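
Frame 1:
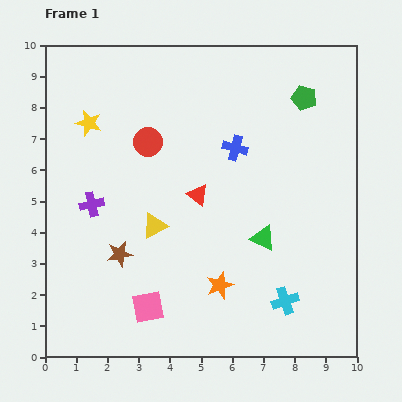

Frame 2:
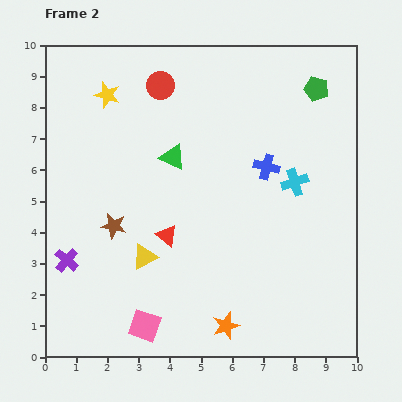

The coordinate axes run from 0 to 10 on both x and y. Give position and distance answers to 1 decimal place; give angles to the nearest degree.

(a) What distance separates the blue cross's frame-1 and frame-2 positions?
1.2

The blue cross moved from (6.1, 6.7) to (7.1, 6.1), a distance of √(1.0² + 0.6²) ≈ 1.2.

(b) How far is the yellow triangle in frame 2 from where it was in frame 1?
1.0

The yellow triangle moved from (3.5, 4.2) to (3.2, 3.2), a distance of √(0.3² + 1.0²) ≈ 1.0.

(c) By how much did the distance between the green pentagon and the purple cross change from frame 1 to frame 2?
+2.1

Distance in frame 1: 7.6. Distance in frame 2: 9.7.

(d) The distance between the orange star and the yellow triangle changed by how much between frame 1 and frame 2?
+0.6

Distance in frame 1: 2.8. Distance in frame 2: 3.4.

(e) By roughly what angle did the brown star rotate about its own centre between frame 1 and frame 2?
22° clockwise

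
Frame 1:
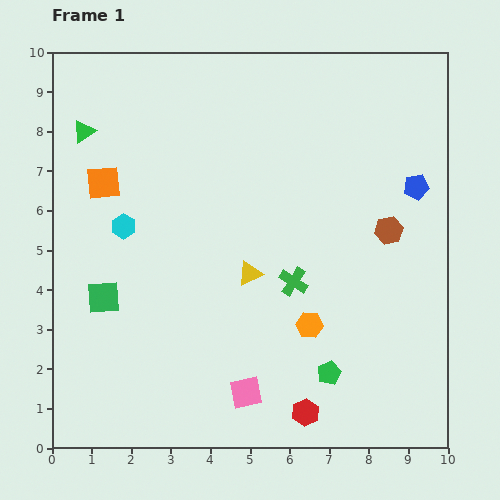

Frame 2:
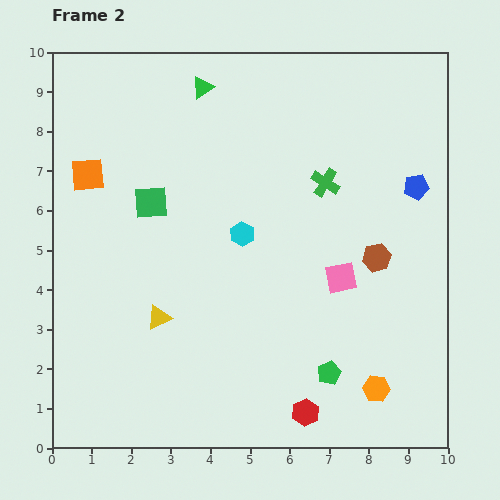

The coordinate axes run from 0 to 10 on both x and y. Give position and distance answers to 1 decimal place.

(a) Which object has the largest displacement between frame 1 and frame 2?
the pink square

(moved 3.8; next 3.2)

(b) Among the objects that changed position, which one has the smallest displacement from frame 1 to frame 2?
the orange square

(moved 0.4)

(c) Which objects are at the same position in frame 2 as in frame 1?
the red hexagon, the blue pentagon, the green pentagon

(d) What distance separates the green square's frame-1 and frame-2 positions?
2.7

The green square moved from (1.3, 3.8) to (2.5, 6.2), a distance of √(1.2² + 2.4²) ≈ 2.7.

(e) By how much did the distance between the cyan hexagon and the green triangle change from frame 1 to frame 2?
+1.2

Distance in frame 1: 2.6. Distance in frame 2: 3.8.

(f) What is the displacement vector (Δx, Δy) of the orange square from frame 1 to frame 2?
(-0.4, 0.2)

The orange square was at (1.3, 6.7) in frame 1 and (0.9, 6.9) in frame 2.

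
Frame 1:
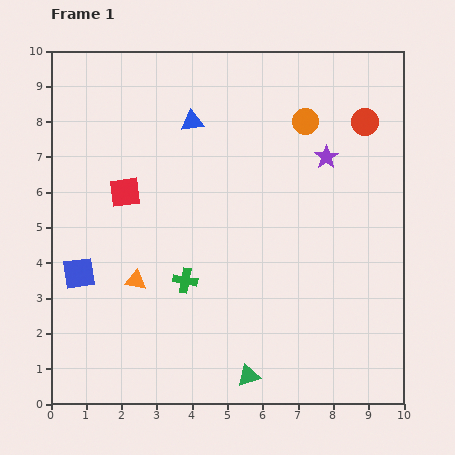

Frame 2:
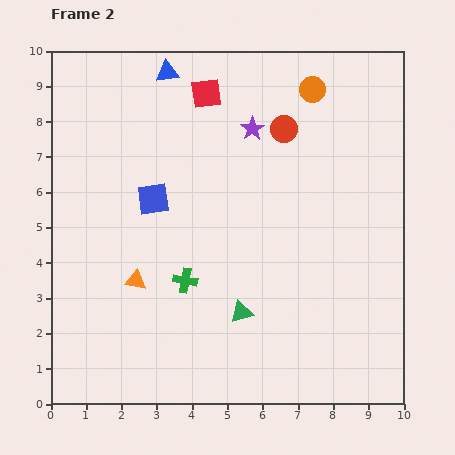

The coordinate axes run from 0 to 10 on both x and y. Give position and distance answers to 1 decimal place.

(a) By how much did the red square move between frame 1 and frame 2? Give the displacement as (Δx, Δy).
(2.3, 2.8)

The red square was at (2.1, 6.0) in frame 1 and (4.4, 8.8) in frame 2.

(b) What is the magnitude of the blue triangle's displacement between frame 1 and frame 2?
1.6

The blue triangle moved from (4.0, 8.0) to (3.3, 9.4), a distance of √(0.7² + 1.4²) ≈ 1.6.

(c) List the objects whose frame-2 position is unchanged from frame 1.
the green cross, the orange triangle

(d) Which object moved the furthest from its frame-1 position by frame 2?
the red square

(moved 3.6; next 3.0)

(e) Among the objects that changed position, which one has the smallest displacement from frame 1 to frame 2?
the orange circle

(moved 0.9)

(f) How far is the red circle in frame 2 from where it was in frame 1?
2.3

The red circle moved from (8.9, 8.0) to (6.6, 7.8), a distance of √(2.3² + 0.2²) ≈ 2.3.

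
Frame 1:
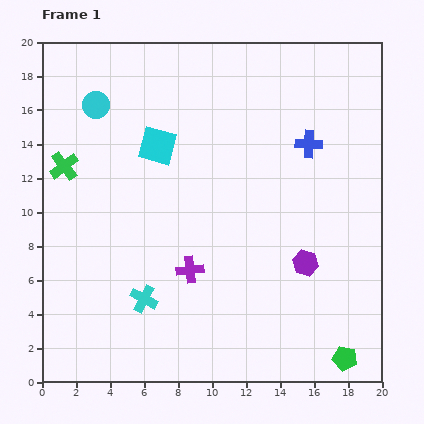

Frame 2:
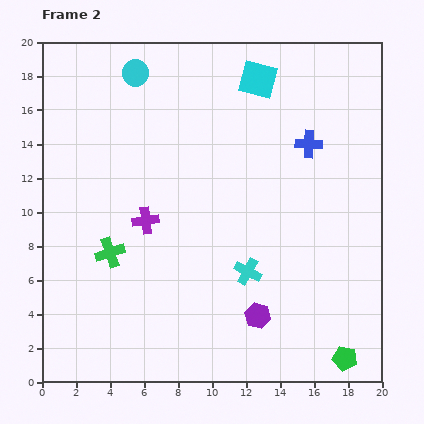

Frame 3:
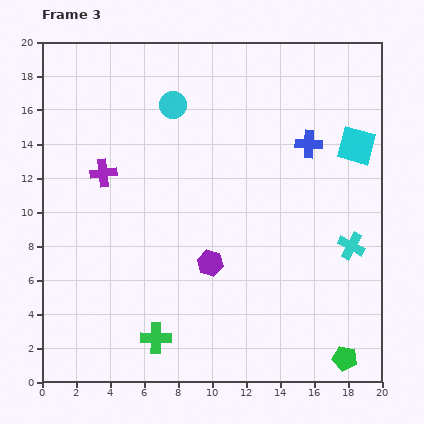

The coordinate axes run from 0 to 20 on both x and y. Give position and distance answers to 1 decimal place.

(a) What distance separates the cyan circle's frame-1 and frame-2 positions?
3.0

The cyan circle moved from (3.2, 16.3) to (5.5, 18.2), a distance of √(2.3² + 1.9²) ≈ 3.0.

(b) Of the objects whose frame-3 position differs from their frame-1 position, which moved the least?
the cyan circle

(moved 4.5)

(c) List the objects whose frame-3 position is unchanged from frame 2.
the blue cross, the green pentagon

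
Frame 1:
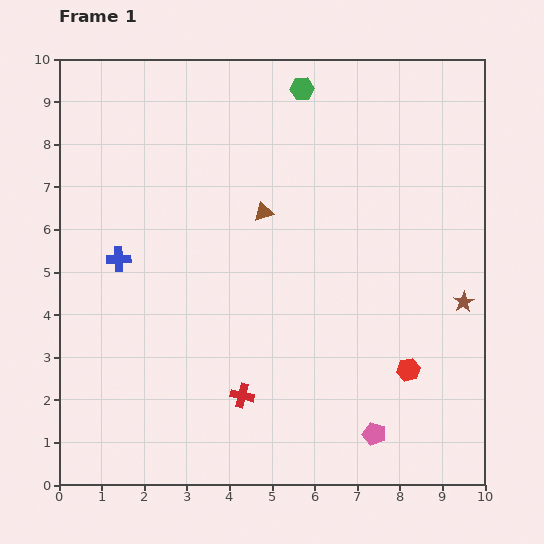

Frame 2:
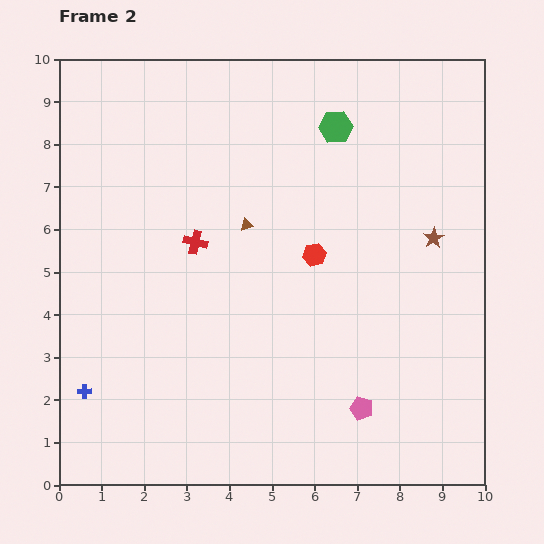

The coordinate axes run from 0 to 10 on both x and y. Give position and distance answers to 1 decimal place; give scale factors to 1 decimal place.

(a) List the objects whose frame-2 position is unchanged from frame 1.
none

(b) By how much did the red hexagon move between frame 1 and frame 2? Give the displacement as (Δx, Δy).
(-2.2, 2.7)

The red hexagon was at (8.2, 2.7) in frame 1 and (6.0, 5.4) in frame 2.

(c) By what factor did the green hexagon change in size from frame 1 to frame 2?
1.4×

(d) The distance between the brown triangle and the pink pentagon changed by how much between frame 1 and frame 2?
-0.7

Distance in frame 1: 5.8. Distance in frame 2: 5.1.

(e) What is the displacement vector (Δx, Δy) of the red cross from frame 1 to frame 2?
(-1.1, 3.6)

The red cross was at (4.3, 2.1) in frame 1 and (3.2, 5.7) in frame 2.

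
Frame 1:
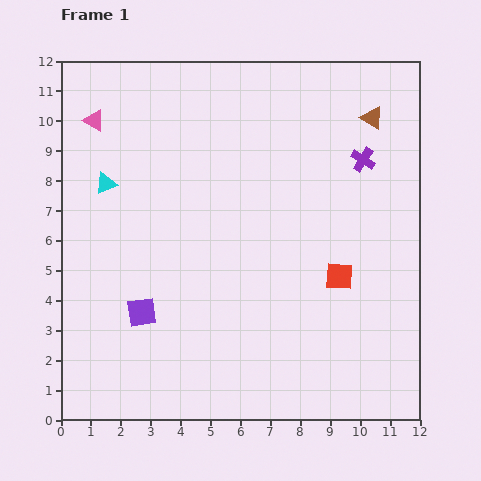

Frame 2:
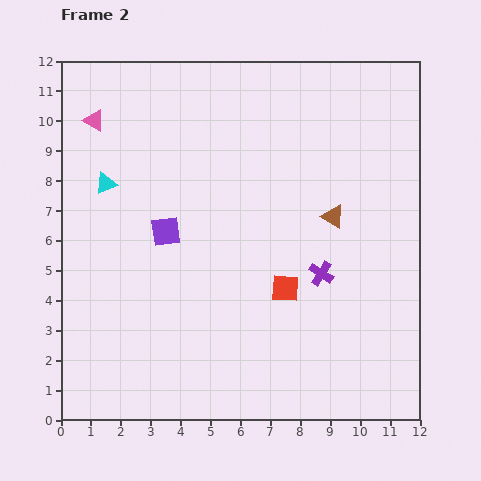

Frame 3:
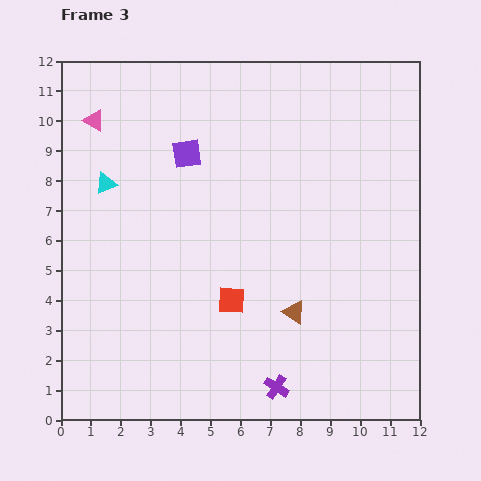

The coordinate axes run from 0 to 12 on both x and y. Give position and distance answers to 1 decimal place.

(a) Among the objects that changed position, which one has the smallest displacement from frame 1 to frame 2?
the red square

(moved 1.8)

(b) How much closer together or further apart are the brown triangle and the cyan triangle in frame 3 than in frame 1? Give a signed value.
-1.6

Distance in frame 1: 9.2. Distance in frame 3: 7.6.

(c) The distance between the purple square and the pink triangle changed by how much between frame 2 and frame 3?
-1.1

Distance in frame 2: 4.4. Distance in frame 3: 3.3.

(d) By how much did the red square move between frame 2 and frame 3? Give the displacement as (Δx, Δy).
(-1.8, -0.4)

The red square was at (7.5, 4.4) in frame 2 and (5.7, 4.0) in frame 3.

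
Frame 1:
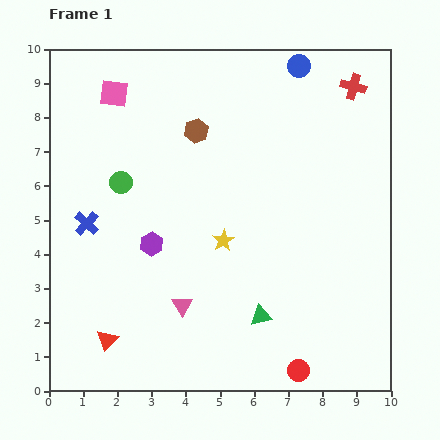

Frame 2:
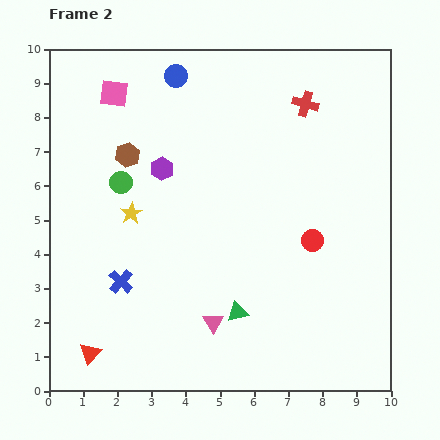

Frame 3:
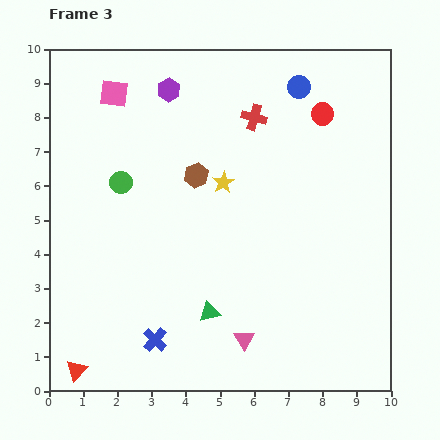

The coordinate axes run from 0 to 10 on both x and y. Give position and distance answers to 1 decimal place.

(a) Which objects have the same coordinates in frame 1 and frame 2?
the green circle, the pink square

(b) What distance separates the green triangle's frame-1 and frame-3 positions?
1.5

The green triangle moved from (6.2, 2.2) to (4.7, 2.3), a distance of √(1.5² + 0.1²) ≈ 1.5.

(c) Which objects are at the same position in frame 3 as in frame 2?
the green circle, the pink square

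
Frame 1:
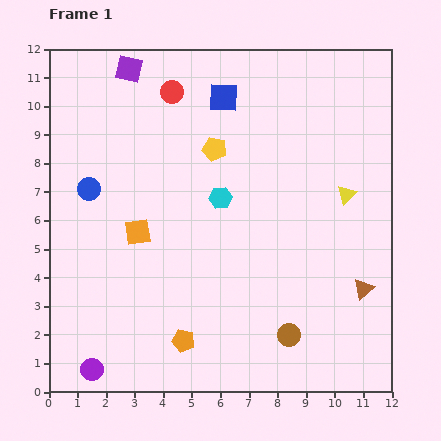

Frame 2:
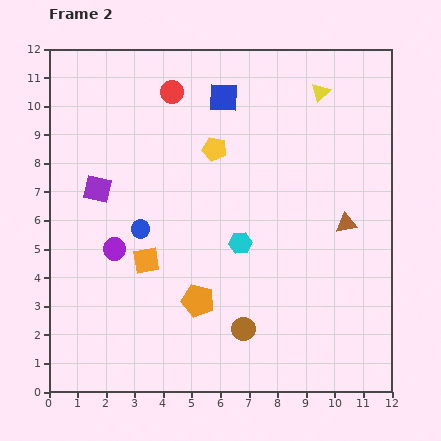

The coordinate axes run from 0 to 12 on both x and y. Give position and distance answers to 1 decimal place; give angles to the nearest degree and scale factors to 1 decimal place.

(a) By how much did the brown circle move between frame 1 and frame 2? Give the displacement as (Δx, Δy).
(-1.6, 0.2)

The brown circle was at (8.4, 2.0) in frame 1 and (6.8, 2.2) in frame 2.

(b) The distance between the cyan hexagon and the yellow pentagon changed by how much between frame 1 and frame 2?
+1.7

Distance in frame 1: 1.7. Distance in frame 2: 3.4.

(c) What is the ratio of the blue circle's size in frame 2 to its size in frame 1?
0.8×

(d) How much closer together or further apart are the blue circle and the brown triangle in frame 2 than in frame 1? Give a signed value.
-3.0

Distance in frame 1: 10.2. Distance in frame 2: 7.2.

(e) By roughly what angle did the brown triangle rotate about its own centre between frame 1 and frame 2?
33° clockwise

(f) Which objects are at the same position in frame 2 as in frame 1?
the blue square, the red circle, the yellow pentagon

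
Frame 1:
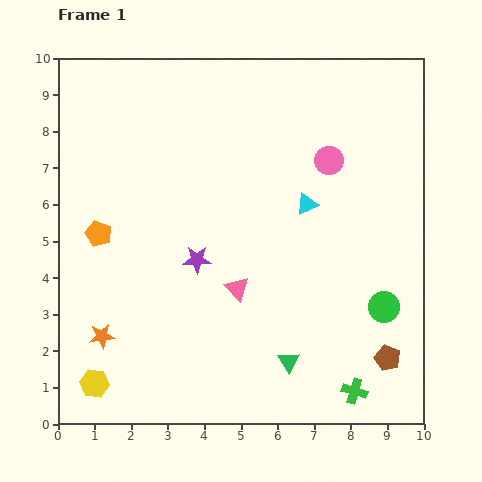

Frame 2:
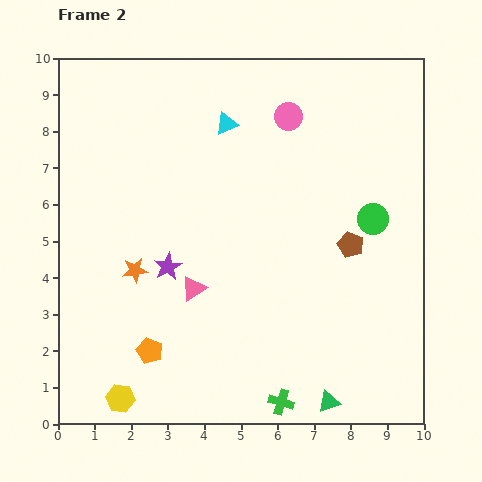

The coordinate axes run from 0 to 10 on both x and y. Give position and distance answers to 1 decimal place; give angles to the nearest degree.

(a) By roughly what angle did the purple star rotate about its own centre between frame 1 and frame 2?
29° counter-clockwise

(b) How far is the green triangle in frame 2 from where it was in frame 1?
1.6

The green triangle moved from (6.3, 1.7) to (7.4, 0.6), a distance of √(1.1² + 1.1²) ≈ 1.6.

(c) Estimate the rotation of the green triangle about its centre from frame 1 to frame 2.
45° clockwise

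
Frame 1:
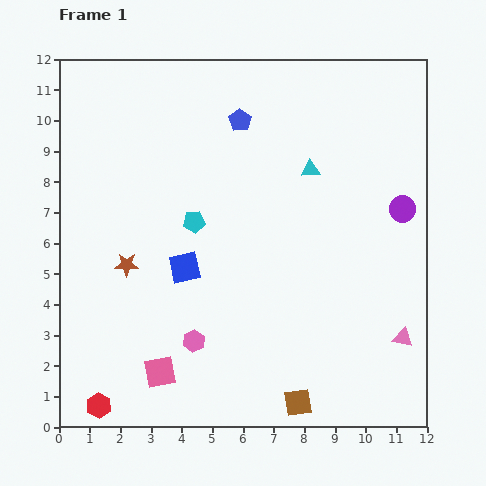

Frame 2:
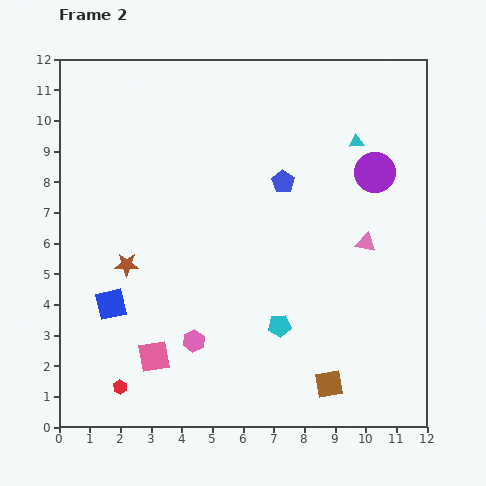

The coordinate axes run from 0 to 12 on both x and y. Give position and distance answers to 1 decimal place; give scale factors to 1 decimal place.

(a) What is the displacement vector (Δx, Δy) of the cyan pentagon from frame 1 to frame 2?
(2.8, -3.4)

The cyan pentagon was at (4.4, 6.7) in frame 1 and (7.2, 3.3) in frame 2.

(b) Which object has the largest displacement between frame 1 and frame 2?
the cyan pentagon

(moved 4.4; next 3.3)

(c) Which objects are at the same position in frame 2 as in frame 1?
the pink hexagon, the brown star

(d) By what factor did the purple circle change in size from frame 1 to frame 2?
1.5×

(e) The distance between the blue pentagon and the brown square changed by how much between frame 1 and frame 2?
-2.6

Distance in frame 1: 9.4. Distance in frame 2: 6.8.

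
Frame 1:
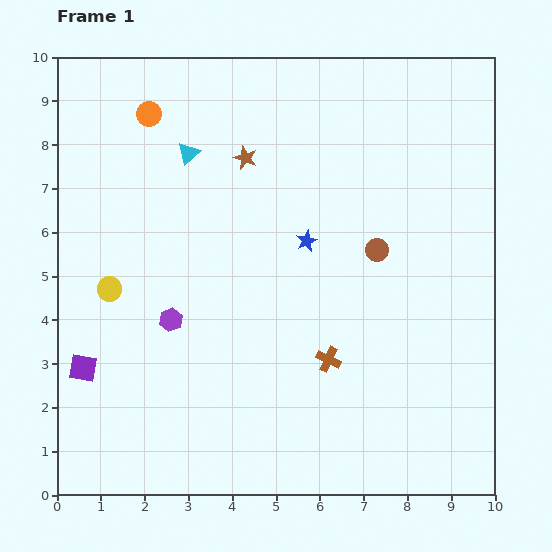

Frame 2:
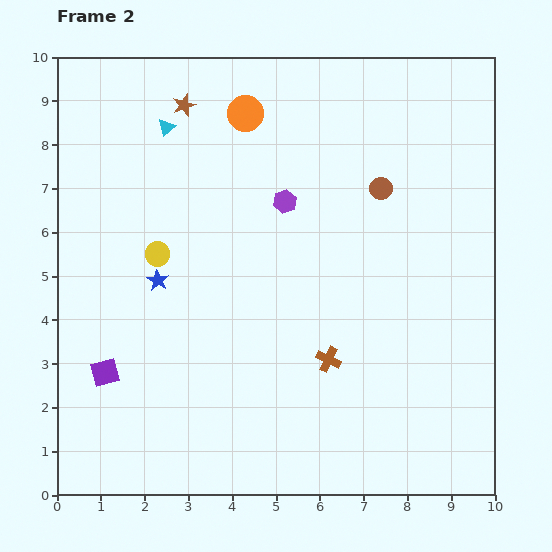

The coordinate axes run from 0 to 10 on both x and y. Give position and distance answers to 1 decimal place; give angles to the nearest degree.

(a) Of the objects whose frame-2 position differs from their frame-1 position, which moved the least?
the purple square

(moved 0.5)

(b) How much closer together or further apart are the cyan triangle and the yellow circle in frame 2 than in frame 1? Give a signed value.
-0.7

Distance in frame 1: 3.6. Distance in frame 2: 2.9.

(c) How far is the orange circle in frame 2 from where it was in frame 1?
2.2

The orange circle moved from (2.1, 8.7) to (4.3, 8.7), a distance of √(2.2² + 0.0²) ≈ 2.2.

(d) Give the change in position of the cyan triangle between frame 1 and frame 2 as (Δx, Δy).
(-0.5, 0.6)

The cyan triangle was at (3.0, 7.8) in frame 1 and (2.5, 8.4) in frame 2.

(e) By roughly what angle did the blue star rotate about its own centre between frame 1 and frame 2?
15° counter-clockwise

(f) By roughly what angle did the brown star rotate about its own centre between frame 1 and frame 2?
31° clockwise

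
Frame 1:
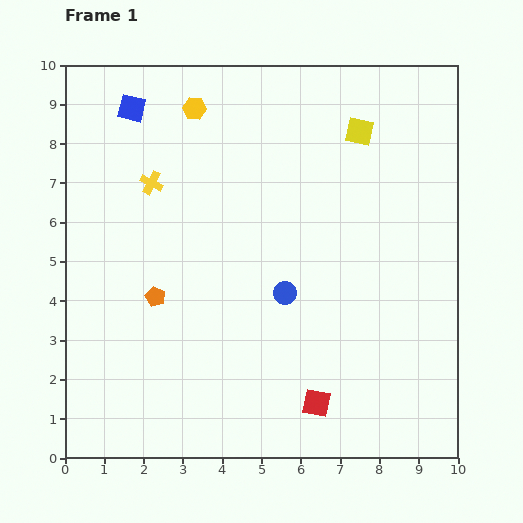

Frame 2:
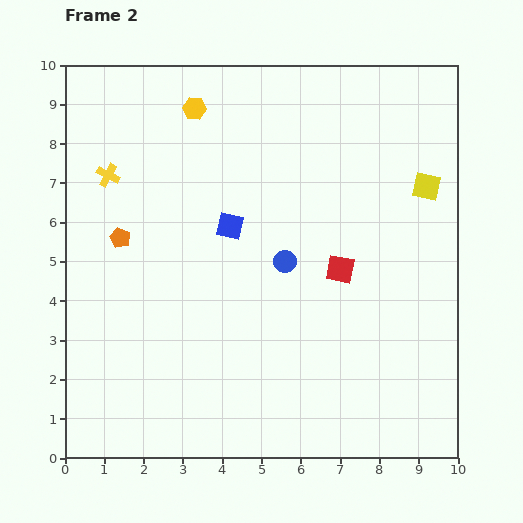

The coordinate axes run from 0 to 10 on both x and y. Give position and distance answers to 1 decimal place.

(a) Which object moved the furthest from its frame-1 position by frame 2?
the blue square

(moved 3.9; next 3.5)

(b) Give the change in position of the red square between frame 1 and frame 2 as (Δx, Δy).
(0.6, 3.4)

The red square was at (6.4, 1.4) in frame 1 and (7.0, 4.8) in frame 2.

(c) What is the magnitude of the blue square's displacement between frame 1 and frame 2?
3.9

The blue square moved from (1.7, 8.9) to (4.2, 5.9), a distance of √(2.5² + 3.0²) ≈ 3.9.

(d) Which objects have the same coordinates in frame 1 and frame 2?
the yellow hexagon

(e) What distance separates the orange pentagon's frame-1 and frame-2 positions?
1.7

The orange pentagon moved from (2.3, 4.1) to (1.4, 5.6), a distance of √(0.9² + 1.5²) ≈ 1.7.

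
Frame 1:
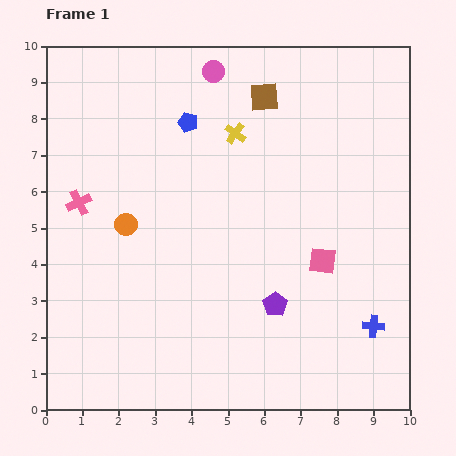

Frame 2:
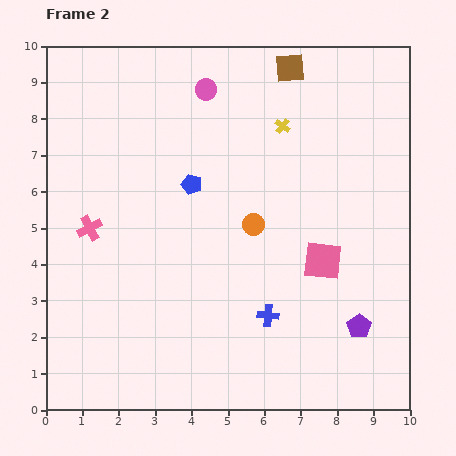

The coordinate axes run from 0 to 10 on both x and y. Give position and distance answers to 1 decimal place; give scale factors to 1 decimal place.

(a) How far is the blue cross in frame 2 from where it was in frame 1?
2.9

The blue cross moved from (9.0, 2.3) to (6.1, 2.6), a distance of √(2.9² + 0.3²) ≈ 2.9.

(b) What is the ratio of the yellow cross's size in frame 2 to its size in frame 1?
0.7×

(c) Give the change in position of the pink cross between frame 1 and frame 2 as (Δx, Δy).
(0.3, -0.7)

The pink cross was at (0.9, 5.7) in frame 1 and (1.2, 5.0) in frame 2.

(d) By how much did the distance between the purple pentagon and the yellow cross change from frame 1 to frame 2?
+1.1

Distance in frame 1: 4.8. Distance in frame 2: 5.9.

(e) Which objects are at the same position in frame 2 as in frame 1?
the pink square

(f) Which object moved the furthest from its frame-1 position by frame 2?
the orange circle

(moved 3.5; next 2.9)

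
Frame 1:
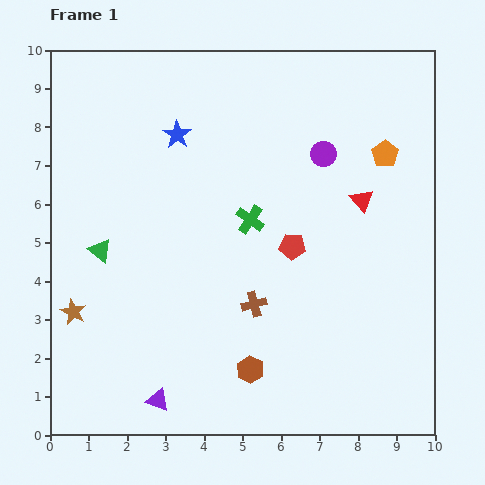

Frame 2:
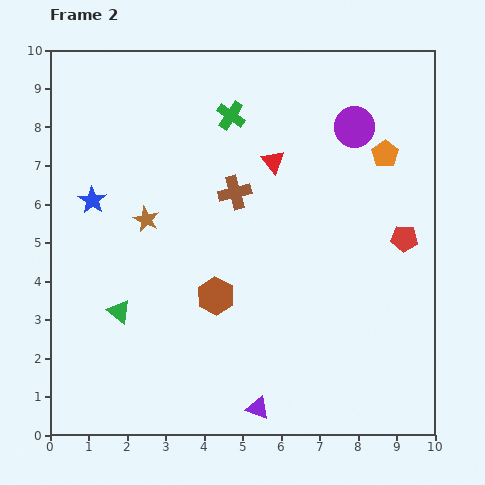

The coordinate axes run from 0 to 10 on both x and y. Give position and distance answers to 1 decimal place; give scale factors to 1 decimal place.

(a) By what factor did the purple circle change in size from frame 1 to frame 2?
1.6×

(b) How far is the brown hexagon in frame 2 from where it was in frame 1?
2.1

The brown hexagon moved from (5.2, 1.7) to (4.3, 3.6), a distance of √(0.9² + 1.9²) ≈ 2.1.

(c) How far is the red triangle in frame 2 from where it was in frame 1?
2.5

The red triangle moved from (8.1, 6.1) to (5.8, 7.1), a distance of √(2.3² + 1.0²) ≈ 2.5.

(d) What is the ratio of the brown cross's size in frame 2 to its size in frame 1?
1.3×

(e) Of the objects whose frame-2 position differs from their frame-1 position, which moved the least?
the purple circle

(moved 1.1)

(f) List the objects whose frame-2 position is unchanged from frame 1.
the orange pentagon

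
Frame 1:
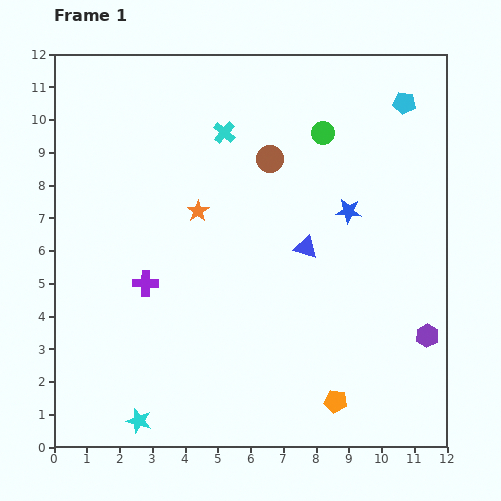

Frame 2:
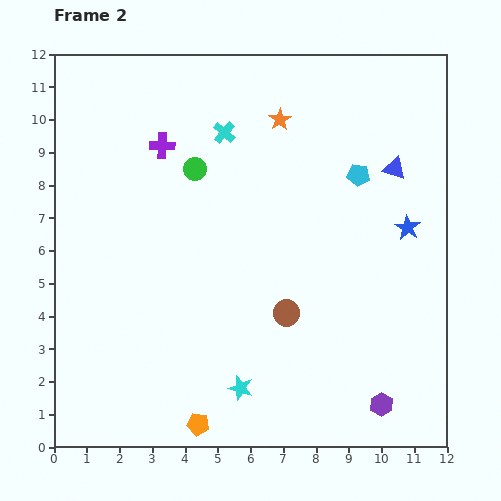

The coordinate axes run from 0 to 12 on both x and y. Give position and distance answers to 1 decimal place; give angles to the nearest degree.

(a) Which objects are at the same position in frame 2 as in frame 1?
the cyan cross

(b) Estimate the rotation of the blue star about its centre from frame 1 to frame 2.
25° clockwise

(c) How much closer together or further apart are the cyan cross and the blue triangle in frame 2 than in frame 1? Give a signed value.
+1.0

Distance in frame 1: 4.3. Distance in frame 2: 5.3.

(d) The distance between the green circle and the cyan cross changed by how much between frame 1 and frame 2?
-1.6

Distance in frame 1: 3.0. Distance in frame 2: 1.4.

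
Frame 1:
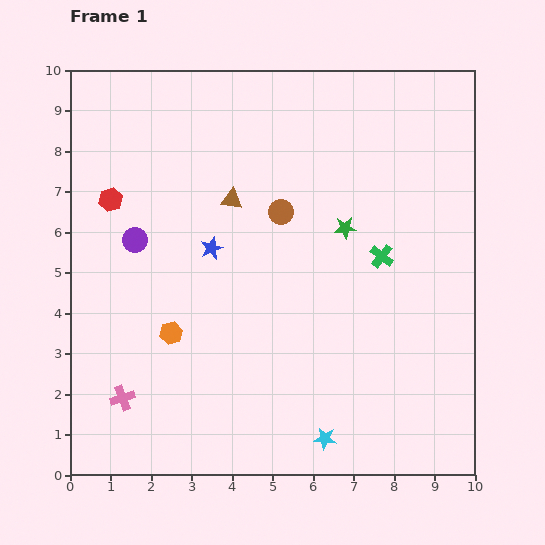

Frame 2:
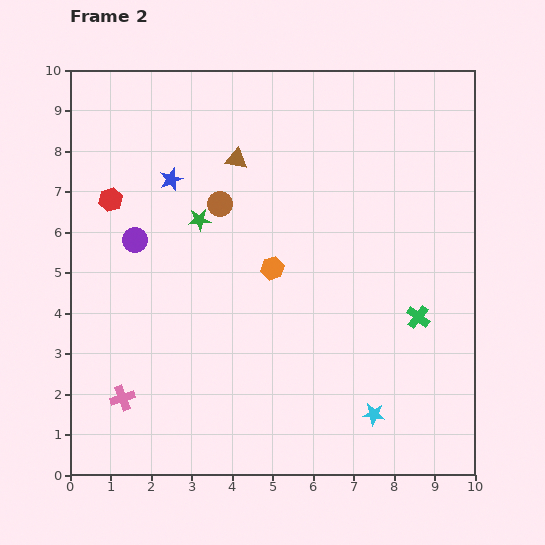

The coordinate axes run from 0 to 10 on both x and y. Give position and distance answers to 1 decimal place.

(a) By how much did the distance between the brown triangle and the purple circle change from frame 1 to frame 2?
+0.6

Distance in frame 1: 2.6. Distance in frame 2: 3.2.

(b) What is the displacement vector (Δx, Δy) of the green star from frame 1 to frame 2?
(-3.6, 0.2)

The green star was at (6.8, 6.1) in frame 1 and (3.2, 6.3) in frame 2.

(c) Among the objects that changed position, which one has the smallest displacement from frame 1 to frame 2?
the brown triangle

(moved 1.0)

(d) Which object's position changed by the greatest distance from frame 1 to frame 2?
the green star

(moved 3.6; next 3.0)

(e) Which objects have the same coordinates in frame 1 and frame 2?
the purple circle, the red hexagon, the pink cross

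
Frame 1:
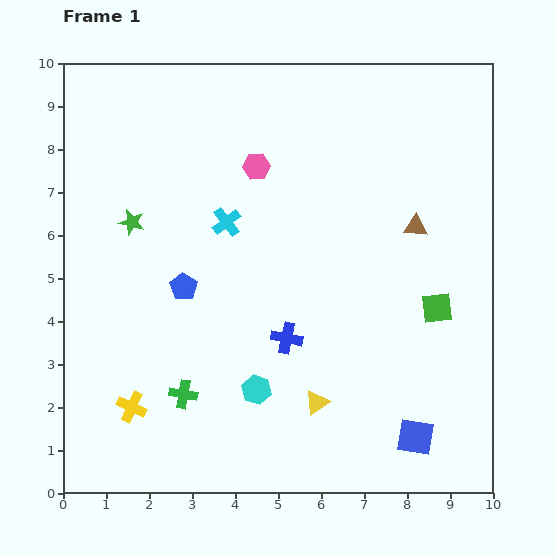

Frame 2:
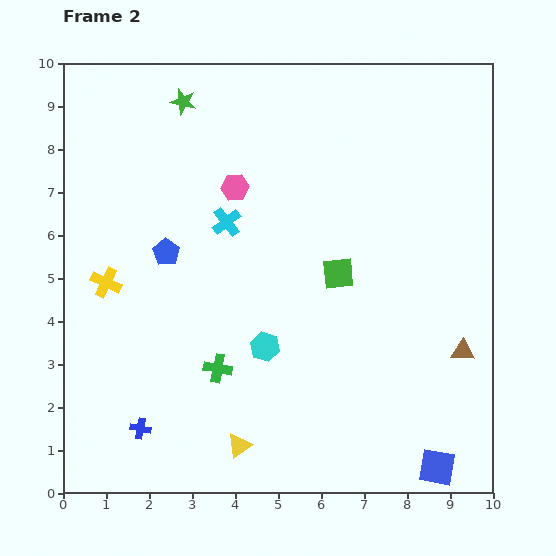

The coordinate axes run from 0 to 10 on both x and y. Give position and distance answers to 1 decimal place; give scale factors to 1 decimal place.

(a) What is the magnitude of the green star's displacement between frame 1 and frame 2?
3.0

The green star moved from (1.6, 6.3) to (2.8, 9.1), a distance of √(1.2² + 2.8²) ≈ 3.0.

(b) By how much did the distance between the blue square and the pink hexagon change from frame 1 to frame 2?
+0.7

Distance in frame 1: 7.3. Distance in frame 2: 8.0.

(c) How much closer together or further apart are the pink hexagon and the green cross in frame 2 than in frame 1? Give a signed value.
-1.4

Distance in frame 1: 5.6. Distance in frame 2: 4.2.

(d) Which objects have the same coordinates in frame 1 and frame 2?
the cyan cross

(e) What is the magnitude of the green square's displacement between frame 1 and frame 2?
2.4

The green square moved from (8.7, 4.3) to (6.4, 5.1), a distance of √(2.3² + 0.8²) ≈ 2.4.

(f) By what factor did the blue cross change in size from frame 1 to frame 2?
0.7×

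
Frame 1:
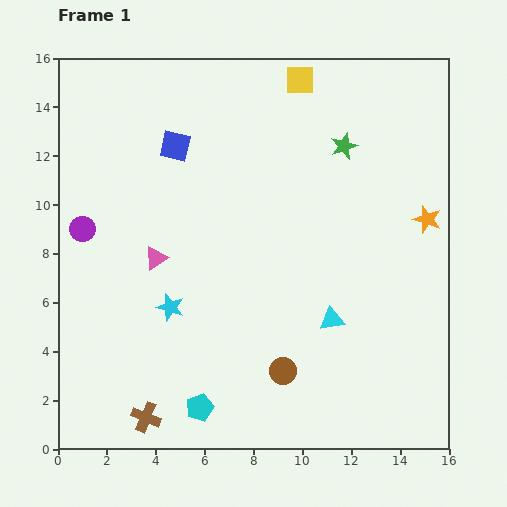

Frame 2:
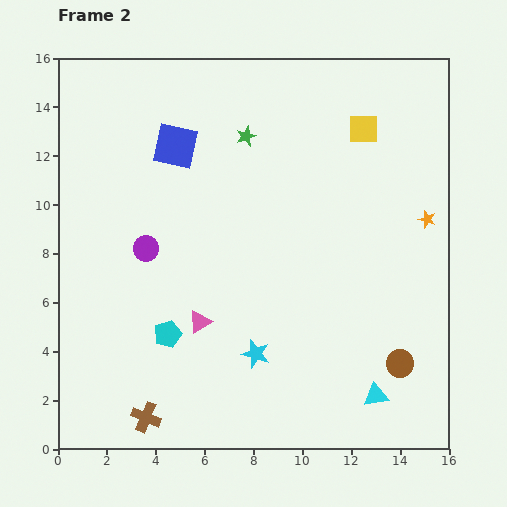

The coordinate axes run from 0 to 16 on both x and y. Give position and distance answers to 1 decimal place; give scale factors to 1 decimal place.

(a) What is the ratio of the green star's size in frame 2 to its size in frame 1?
0.7×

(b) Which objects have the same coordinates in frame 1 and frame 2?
the orange star, the blue square, the brown cross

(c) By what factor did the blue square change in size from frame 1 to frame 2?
1.5×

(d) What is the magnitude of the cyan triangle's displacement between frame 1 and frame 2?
3.6

The cyan triangle moved from (11.2, 5.3) to (13.0, 2.2), a distance of √(1.8² + 3.1²) ≈ 3.6.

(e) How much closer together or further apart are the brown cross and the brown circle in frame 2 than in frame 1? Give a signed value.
+4.7

Distance in frame 1: 5.9. Distance in frame 2: 10.6.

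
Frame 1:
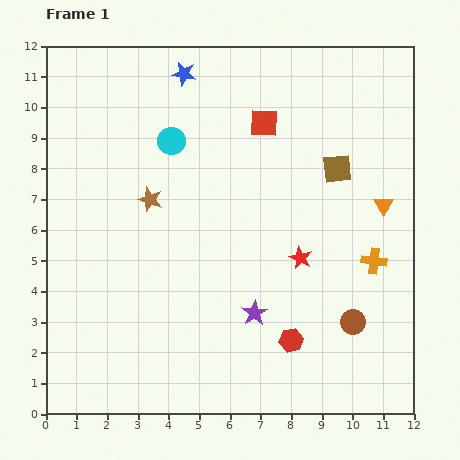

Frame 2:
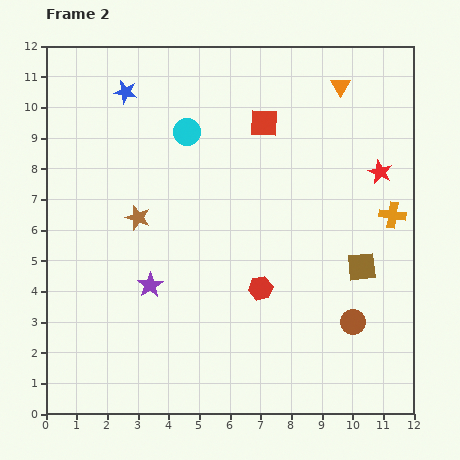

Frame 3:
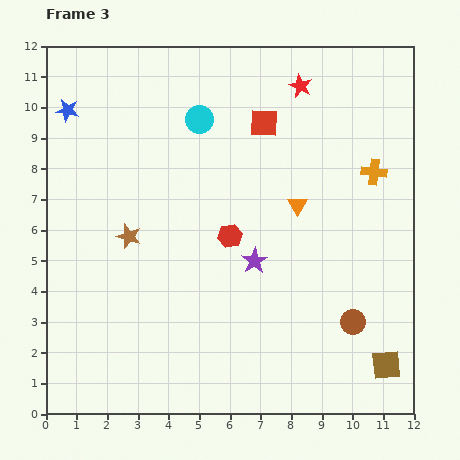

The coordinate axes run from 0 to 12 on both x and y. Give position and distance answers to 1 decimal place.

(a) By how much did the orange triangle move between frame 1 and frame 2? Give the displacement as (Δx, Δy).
(-1.4, 3.9)

The orange triangle was at (11.0, 6.8) in frame 1 and (9.6, 10.7) in frame 2.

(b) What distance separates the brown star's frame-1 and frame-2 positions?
0.7

The brown star moved from (3.4, 7.0) to (3.0, 6.4), a distance of √(0.4² + 0.6²) ≈ 0.7.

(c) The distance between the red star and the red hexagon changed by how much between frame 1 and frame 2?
+2.7

Distance in frame 1: 2.7. Distance in frame 2: 5.4.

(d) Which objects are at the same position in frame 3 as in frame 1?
the red square, the brown circle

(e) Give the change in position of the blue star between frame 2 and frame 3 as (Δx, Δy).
(-1.9, -0.6)

The blue star was at (2.6, 10.5) in frame 2 and (0.7, 9.9) in frame 3.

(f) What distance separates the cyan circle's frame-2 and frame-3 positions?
0.6

The cyan circle moved from (4.6, 9.2) to (5.0, 9.6), a distance of √(0.4² + 0.4²) ≈ 0.6.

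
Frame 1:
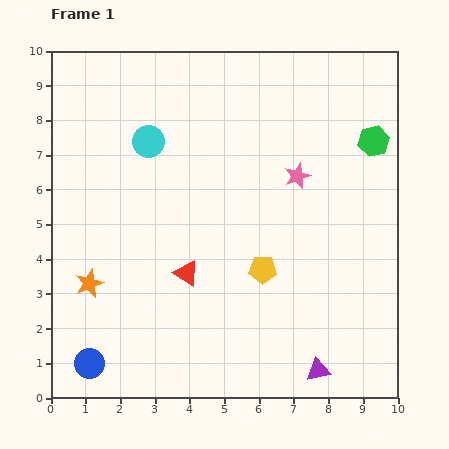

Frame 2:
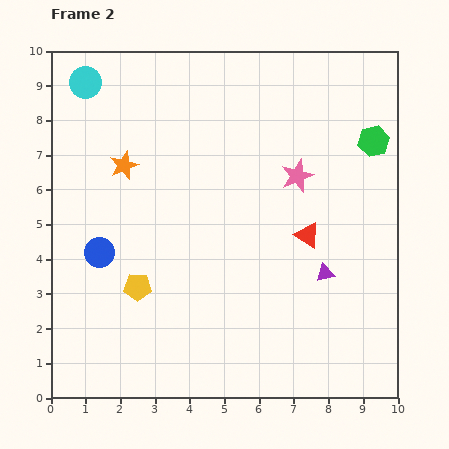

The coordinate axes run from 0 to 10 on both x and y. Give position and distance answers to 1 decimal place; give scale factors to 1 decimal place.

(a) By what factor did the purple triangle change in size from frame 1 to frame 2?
0.7×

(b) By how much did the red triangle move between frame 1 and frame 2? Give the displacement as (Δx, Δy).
(3.5, 1.1)

The red triangle was at (3.9, 3.6) in frame 1 and (7.4, 4.7) in frame 2.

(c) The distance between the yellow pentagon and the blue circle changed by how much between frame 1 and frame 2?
-4.2

Distance in frame 1: 5.7. Distance in frame 2: 1.5.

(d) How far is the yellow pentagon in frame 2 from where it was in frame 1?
3.6

The yellow pentagon moved from (6.1, 3.7) to (2.5, 3.2), a distance of √(3.6² + 0.5²) ≈ 3.6.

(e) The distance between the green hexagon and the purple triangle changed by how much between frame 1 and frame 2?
-2.8

Distance in frame 1: 6.8. Distance in frame 2: 4.0.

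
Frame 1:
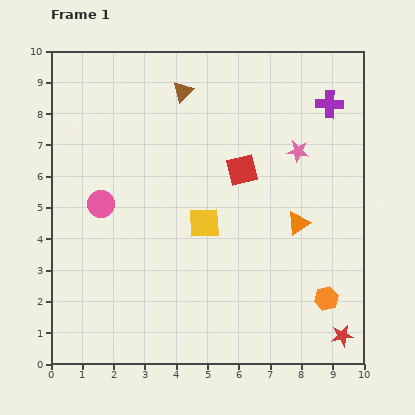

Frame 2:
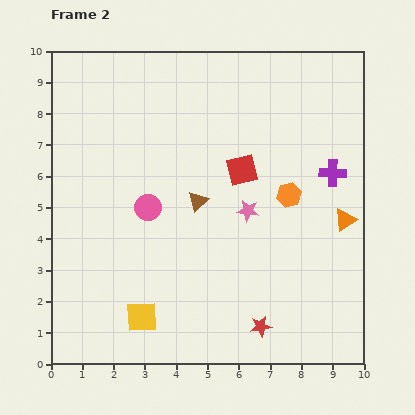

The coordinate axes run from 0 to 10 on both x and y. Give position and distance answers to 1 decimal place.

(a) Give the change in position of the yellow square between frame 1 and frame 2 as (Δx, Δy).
(-2.0, -3.0)

The yellow square was at (4.9, 4.5) in frame 1 and (2.9, 1.5) in frame 2.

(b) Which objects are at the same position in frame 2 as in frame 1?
the red square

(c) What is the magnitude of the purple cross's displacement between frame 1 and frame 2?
2.2

The purple cross moved from (8.9, 8.3) to (9.0, 6.1), a distance of √(0.1² + 2.2²) ≈ 2.2.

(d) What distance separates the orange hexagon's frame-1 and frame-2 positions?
3.5

The orange hexagon moved from (8.8, 2.1) to (7.6, 5.4), a distance of √(1.2² + 3.3²) ≈ 3.5.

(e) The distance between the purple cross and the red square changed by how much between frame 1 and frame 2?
-0.6

Distance in frame 1: 3.5. Distance in frame 2: 2.9.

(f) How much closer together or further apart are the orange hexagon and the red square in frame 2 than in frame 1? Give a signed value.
-3.2

Distance in frame 1: 4.9. Distance in frame 2: 1.7.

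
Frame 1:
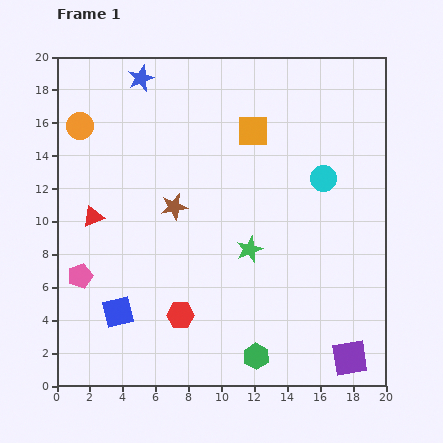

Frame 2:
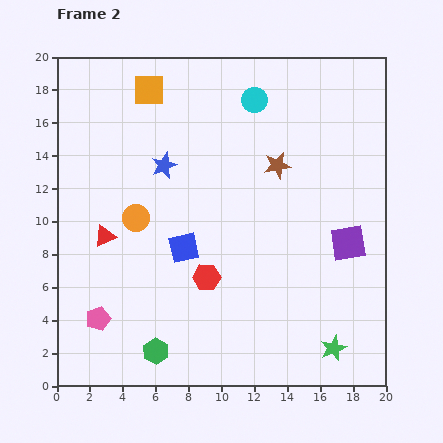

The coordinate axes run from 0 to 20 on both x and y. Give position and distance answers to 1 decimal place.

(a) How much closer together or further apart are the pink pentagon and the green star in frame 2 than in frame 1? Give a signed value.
+4.0

Distance in frame 1: 10.4. Distance in frame 2: 14.4.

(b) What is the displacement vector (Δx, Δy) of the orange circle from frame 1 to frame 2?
(3.4, -5.6)

The orange circle was at (1.4, 15.8) in frame 1 and (4.8, 10.2) in frame 2.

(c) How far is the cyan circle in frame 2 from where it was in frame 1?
6.4

The cyan circle moved from (16.2, 12.6) to (12.0, 17.4), a distance of √(4.2² + 4.8²) ≈ 6.4.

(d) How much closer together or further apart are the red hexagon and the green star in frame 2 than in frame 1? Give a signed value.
+3.0

Distance in frame 1: 5.8. Distance in frame 2: 8.8.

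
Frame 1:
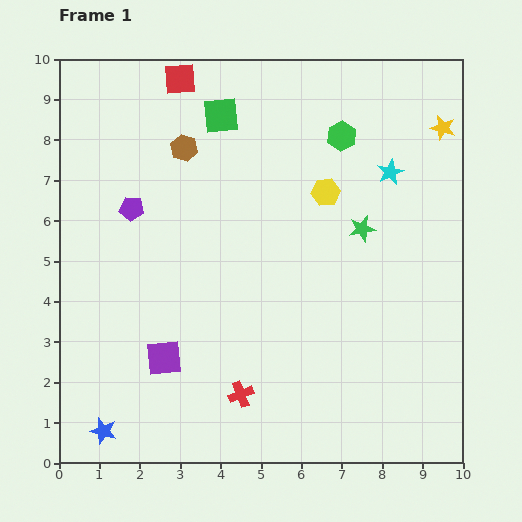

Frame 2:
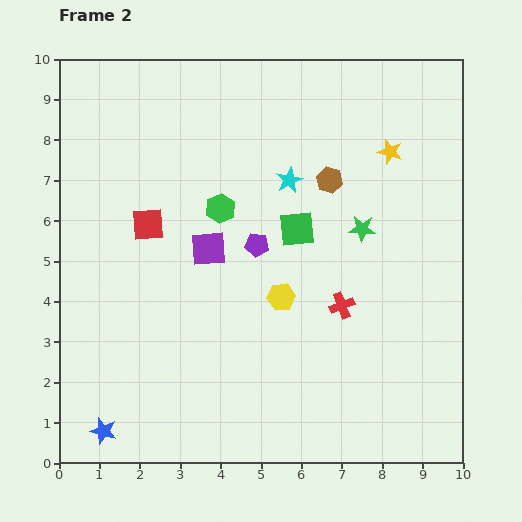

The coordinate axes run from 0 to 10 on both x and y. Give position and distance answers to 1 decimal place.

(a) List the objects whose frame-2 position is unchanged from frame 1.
the green star, the blue star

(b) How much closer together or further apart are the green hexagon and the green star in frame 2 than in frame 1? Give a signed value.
+1.1

Distance in frame 1: 2.4. Distance in frame 2: 3.5.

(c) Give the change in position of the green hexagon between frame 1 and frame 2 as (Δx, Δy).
(-3.0, -1.8)

The green hexagon was at (7.0, 8.1) in frame 1 and (4.0, 6.3) in frame 2.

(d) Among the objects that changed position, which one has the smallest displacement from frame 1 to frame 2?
the yellow star

(moved 1.4)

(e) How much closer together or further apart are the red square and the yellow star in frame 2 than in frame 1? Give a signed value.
-0.3

Distance in frame 1: 6.6. Distance in frame 2: 6.3.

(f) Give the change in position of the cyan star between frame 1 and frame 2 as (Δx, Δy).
(-2.5, -0.2)

The cyan star was at (8.2, 7.2) in frame 1 and (5.7, 7.0) in frame 2.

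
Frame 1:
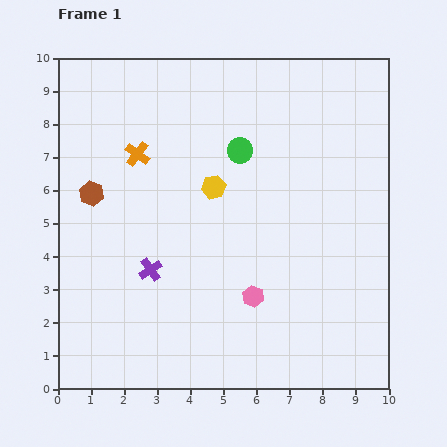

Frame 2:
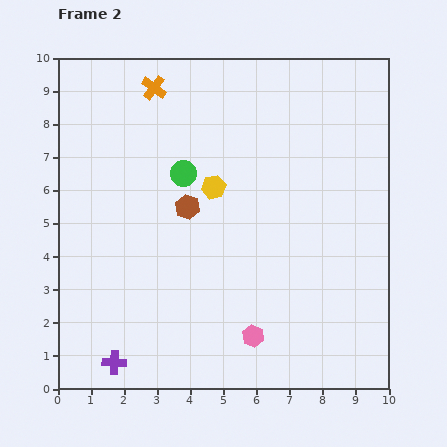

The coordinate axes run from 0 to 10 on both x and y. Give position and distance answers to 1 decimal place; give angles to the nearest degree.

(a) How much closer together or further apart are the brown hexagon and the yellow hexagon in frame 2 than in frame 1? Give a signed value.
-2.7

Distance in frame 1: 3.7. Distance in frame 2: 1.0.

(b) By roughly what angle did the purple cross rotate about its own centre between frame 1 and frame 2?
36° clockwise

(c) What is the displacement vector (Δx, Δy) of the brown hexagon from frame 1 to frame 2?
(2.9, -0.4)

The brown hexagon was at (1.0, 5.9) in frame 1 and (3.9, 5.5) in frame 2.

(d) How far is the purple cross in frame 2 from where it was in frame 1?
3.0

The purple cross moved from (2.8, 3.6) to (1.7, 0.8), a distance of √(1.1² + 2.8²) ≈ 3.0.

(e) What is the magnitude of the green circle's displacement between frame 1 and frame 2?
1.8

The green circle moved from (5.5, 7.2) to (3.8, 6.5), a distance of √(1.7² + 0.7²) ≈ 1.8.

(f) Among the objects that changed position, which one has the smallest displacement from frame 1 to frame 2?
the pink hexagon

(moved 1.2)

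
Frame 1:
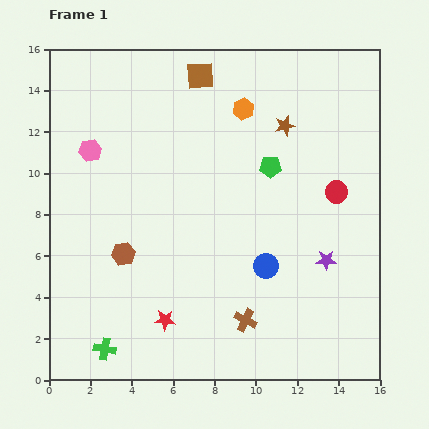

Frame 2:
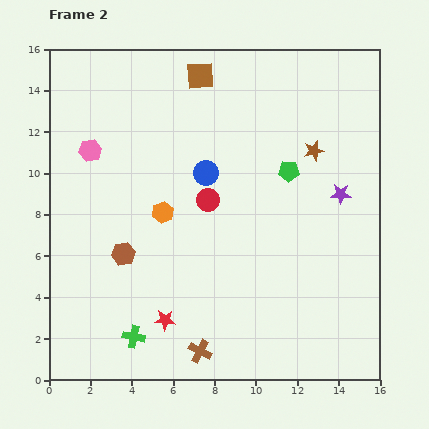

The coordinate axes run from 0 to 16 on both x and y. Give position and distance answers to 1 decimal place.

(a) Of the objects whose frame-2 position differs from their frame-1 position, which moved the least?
the green pentagon

(moved 0.9)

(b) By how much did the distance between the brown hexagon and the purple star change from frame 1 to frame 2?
+1.1

Distance in frame 1: 9.8. Distance in frame 2: 10.9.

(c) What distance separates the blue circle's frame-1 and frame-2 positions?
5.4

The blue circle moved from (10.5, 5.5) to (7.6, 10.0), a distance of √(2.9² + 4.5²) ≈ 5.4.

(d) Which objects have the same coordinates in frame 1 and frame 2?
the red star, the brown hexagon, the pink hexagon, the brown square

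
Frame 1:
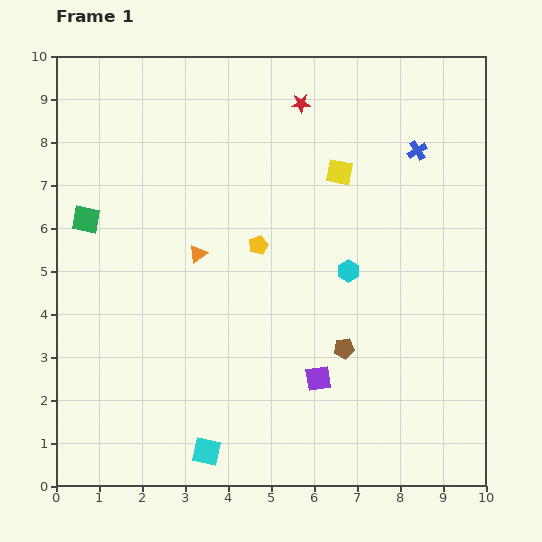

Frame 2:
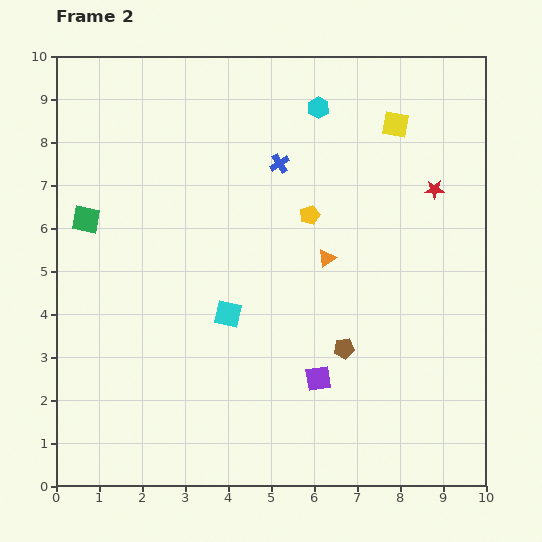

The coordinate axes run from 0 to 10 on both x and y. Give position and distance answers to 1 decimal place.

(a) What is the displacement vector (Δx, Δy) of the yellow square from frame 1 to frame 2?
(1.3, 1.1)

The yellow square was at (6.6, 7.3) in frame 1 and (7.9, 8.4) in frame 2.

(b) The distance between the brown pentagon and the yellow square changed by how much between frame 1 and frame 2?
+1.2

Distance in frame 1: 4.1. Distance in frame 2: 5.3.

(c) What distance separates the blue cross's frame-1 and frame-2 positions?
3.2

The blue cross moved from (8.4, 7.8) to (5.2, 7.5), a distance of √(3.2² + 0.3²) ≈ 3.2.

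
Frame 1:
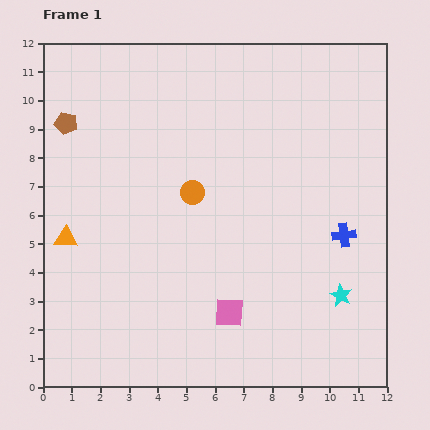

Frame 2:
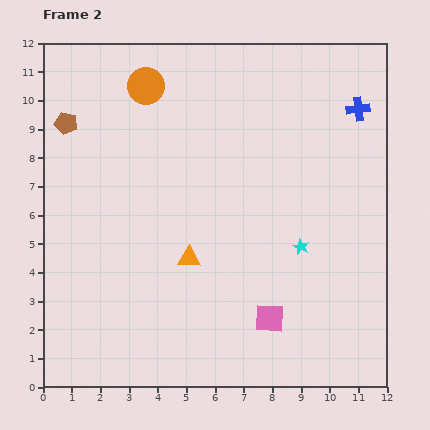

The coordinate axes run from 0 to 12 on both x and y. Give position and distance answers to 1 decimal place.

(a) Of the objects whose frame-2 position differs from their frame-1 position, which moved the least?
the pink square

(moved 1.4)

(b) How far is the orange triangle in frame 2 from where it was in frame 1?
4.4

The orange triangle moved from (0.8, 5.2) to (5.1, 4.5), a distance of √(4.3² + 0.7²) ≈ 4.4.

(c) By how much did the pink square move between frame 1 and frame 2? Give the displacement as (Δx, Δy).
(1.4, -0.2)

The pink square was at (6.5, 2.6) in frame 1 and (7.9, 2.4) in frame 2.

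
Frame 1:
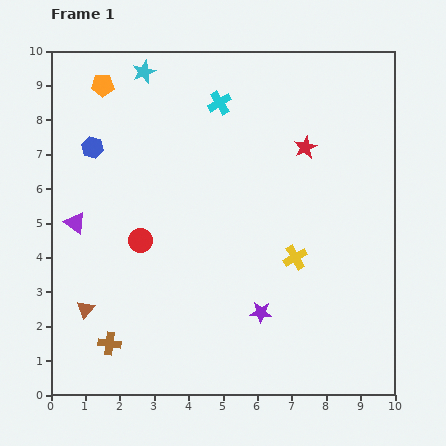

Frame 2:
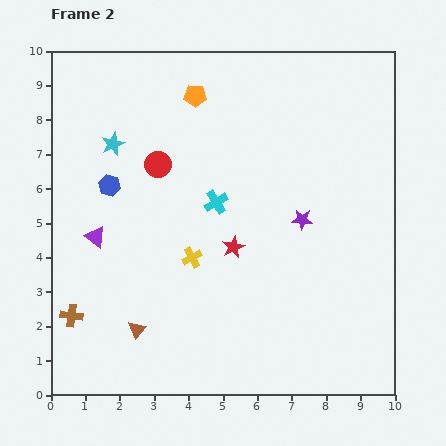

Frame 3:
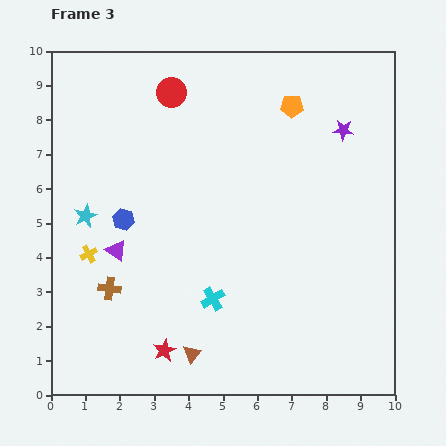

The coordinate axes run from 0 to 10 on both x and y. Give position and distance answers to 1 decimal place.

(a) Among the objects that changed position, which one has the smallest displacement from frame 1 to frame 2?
the purple triangle

(moved 0.7)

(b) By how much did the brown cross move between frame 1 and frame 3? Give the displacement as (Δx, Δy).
(0.0, 1.6)

The brown cross was at (1.7, 1.5) in frame 1 and (1.7, 3.1) in frame 3.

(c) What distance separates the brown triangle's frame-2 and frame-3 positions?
1.7

The brown triangle moved from (2.5, 1.9) to (4.1, 1.2), a distance of √(1.6² + 0.7²) ≈ 1.7.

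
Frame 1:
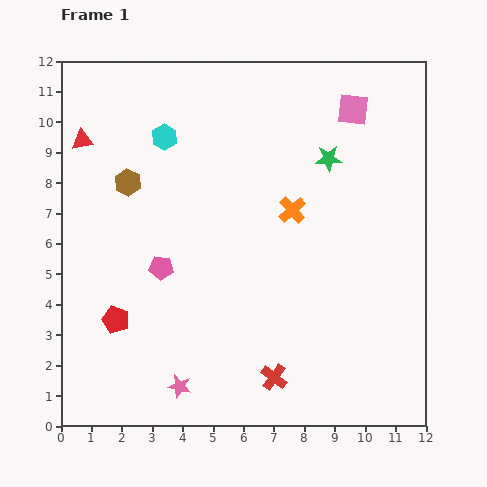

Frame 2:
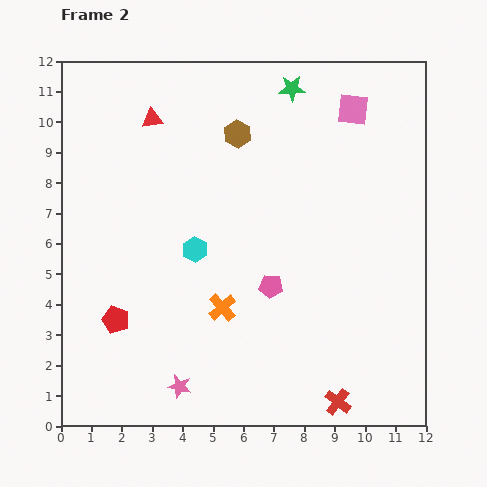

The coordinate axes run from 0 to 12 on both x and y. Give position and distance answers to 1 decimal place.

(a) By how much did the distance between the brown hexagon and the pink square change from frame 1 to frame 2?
-3.9

Distance in frame 1: 7.8. Distance in frame 2: 3.9.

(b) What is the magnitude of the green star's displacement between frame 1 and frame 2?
2.6

The green star moved from (8.8, 8.8) to (7.6, 11.1), a distance of √(1.2² + 2.3²) ≈ 2.6.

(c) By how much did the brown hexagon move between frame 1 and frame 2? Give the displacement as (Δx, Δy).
(3.6, 1.6)

The brown hexagon was at (2.2, 8.0) in frame 1 and (5.8, 9.6) in frame 2.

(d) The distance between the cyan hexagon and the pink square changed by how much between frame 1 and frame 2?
+0.6

Distance in frame 1: 6.3. Distance in frame 2: 6.9.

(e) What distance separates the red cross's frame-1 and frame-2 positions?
2.2

The red cross moved from (7.0, 1.6) to (9.1, 0.8), a distance of √(2.1² + 0.8²) ≈ 2.2.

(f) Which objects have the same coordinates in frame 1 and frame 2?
the pink star, the red pentagon, the pink square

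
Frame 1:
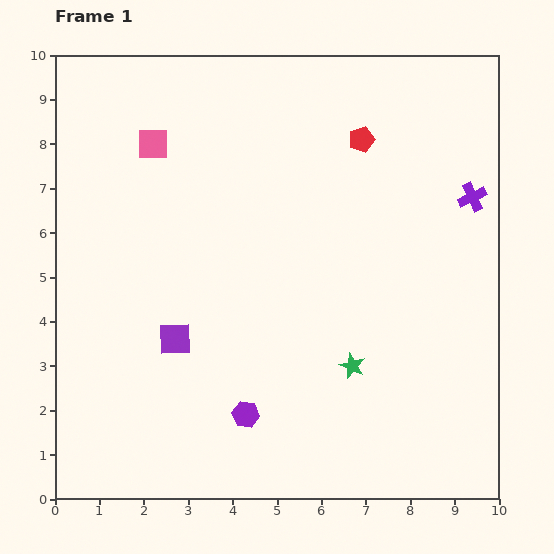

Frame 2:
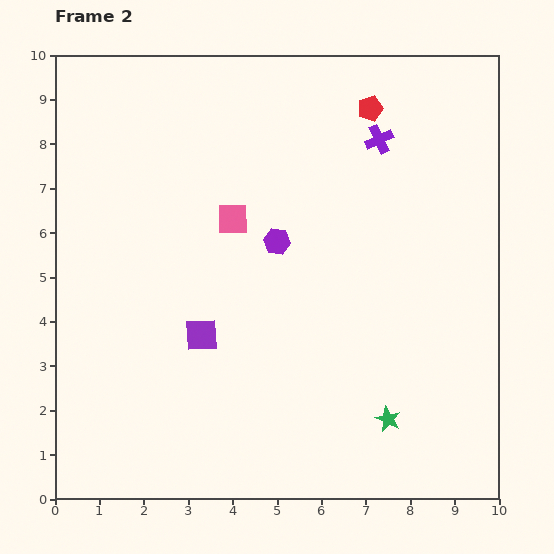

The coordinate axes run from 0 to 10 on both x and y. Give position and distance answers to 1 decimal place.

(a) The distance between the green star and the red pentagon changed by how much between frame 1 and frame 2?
+1.9

Distance in frame 1: 5.1. Distance in frame 2: 7.0.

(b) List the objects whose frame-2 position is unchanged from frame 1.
none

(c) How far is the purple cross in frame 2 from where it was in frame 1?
2.5

The purple cross moved from (9.4, 6.8) to (7.3, 8.1), a distance of √(2.1² + 1.3²) ≈ 2.5.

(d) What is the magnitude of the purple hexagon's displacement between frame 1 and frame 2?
4.0

The purple hexagon moved from (4.3, 1.9) to (5.0, 5.8), a distance of √(0.7² + 3.9²) ≈ 4.0.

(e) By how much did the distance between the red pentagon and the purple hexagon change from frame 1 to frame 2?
-3.0

Distance in frame 1: 6.7. Distance in frame 2: 3.7.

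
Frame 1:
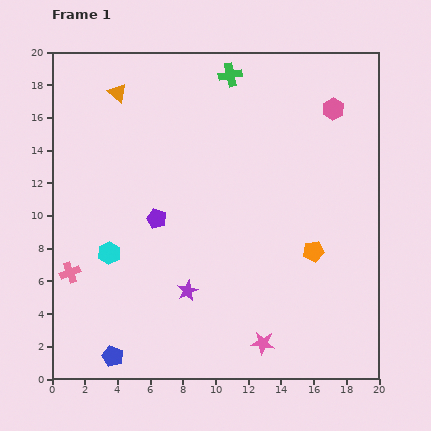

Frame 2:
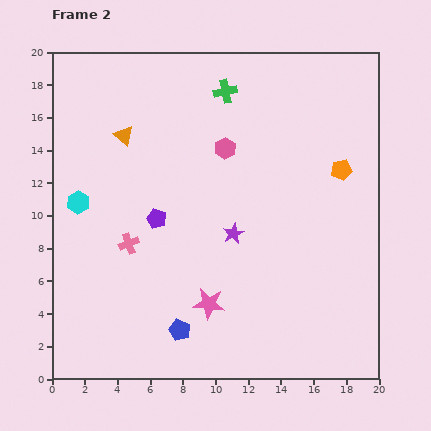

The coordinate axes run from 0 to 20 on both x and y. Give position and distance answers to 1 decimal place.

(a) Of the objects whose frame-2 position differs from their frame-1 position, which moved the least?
the green cross

(moved 1.0)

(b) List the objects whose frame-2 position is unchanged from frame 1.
the purple pentagon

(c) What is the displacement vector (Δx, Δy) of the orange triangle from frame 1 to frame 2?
(0.4, -2.6)

The orange triangle was at (4.0, 17.5) in frame 1 and (4.4, 14.9) in frame 2.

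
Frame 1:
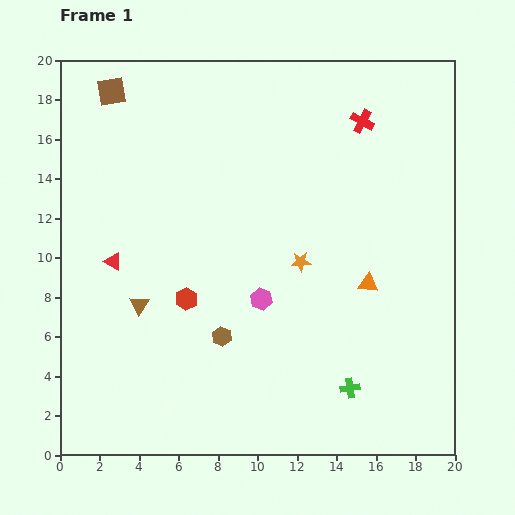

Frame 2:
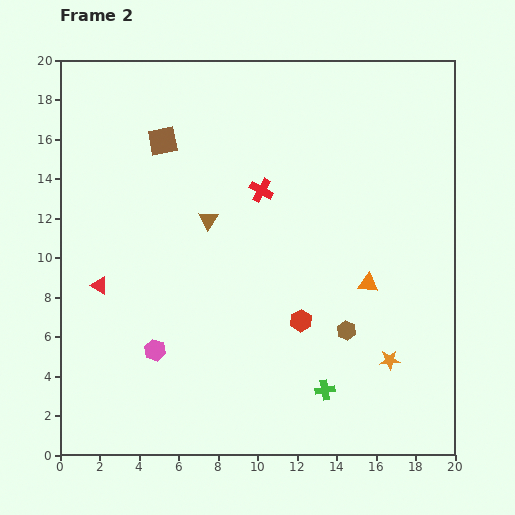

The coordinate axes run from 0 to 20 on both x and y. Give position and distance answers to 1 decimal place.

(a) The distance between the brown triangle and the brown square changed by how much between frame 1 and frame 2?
-6.3

Distance in frame 1: 10.9. Distance in frame 2: 4.6.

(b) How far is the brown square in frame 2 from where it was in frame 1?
3.6

The brown square moved from (2.6, 18.4) to (5.2, 15.9), a distance of √(2.6² + 2.5²) ≈ 3.6.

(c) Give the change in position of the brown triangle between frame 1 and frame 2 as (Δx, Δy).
(3.5, 4.3)

The brown triangle was at (4.0, 7.6) in frame 1 and (7.5, 11.9) in frame 2.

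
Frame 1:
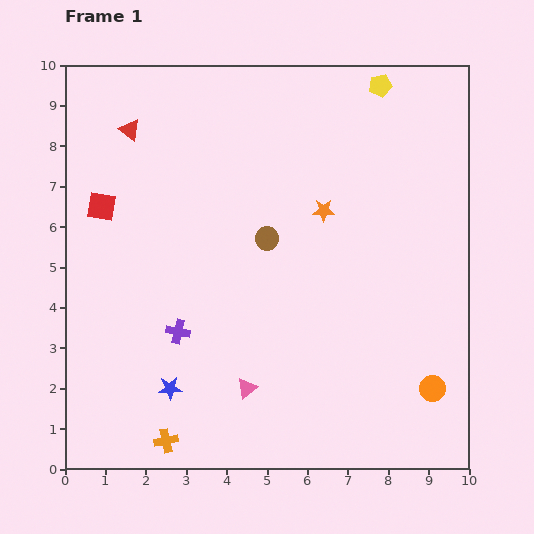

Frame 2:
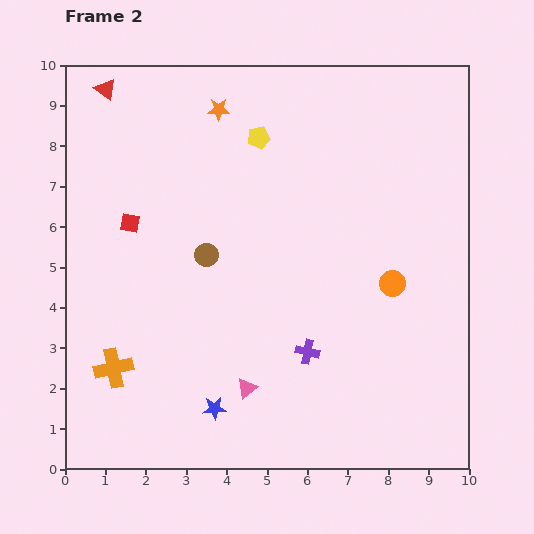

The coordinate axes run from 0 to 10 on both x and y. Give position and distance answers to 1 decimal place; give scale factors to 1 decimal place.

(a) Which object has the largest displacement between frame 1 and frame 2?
the orange star

(moved 3.6; next 3.3)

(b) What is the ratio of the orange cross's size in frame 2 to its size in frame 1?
1.6×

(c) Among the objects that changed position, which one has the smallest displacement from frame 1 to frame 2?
the red square

(moved 0.8)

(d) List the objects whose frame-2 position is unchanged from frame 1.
the pink triangle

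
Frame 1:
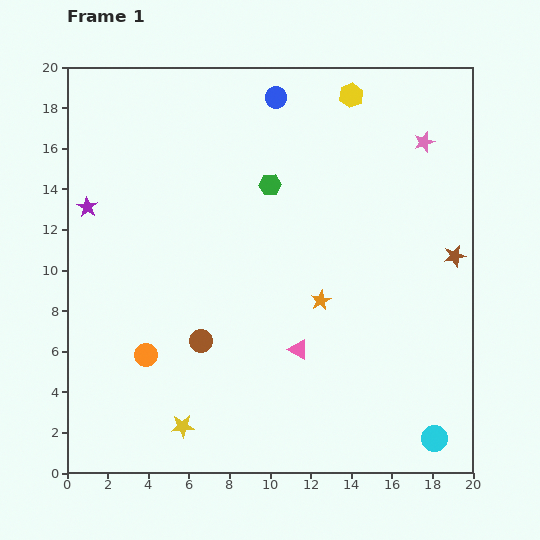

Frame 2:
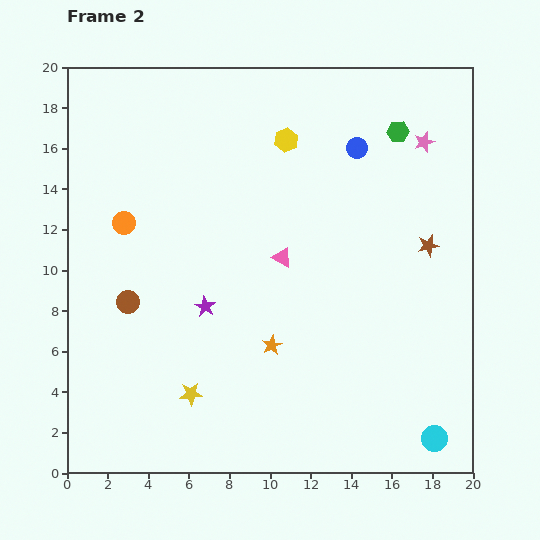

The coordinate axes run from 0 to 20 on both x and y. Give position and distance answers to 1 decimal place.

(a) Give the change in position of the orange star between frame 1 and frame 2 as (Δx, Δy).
(-2.4, -2.2)

The orange star was at (12.5, 8.5) in frame 1 and (10.1, 6.3) in frame 2.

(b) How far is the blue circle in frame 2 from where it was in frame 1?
4.7

The blue circle moved from (10.3, 18.5) to (14.3, 16.0), a distance of √(4.0² + 2.5²) ≈ 4.7.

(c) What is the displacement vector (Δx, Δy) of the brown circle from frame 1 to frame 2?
(-3.6, 1.9)

The brown circle was at (6.6, 6.5) in frame 1 and (3.0, 8.4) in frame 2.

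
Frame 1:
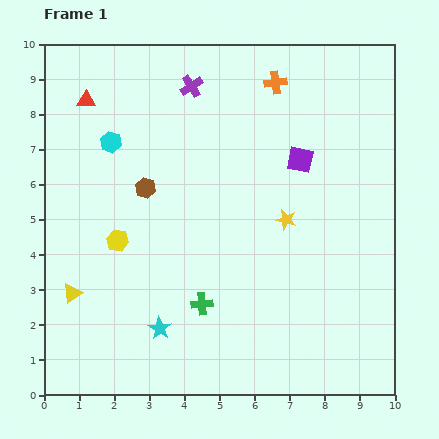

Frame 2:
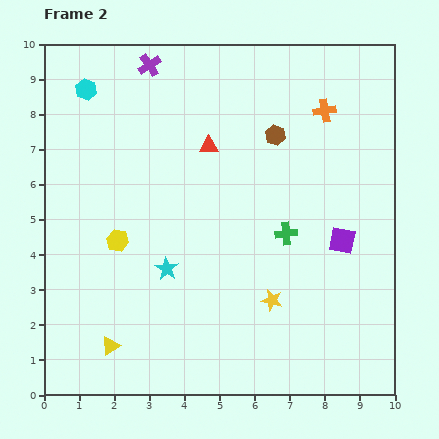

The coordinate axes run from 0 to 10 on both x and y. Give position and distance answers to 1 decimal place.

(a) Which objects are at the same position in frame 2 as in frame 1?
the yellow hexagon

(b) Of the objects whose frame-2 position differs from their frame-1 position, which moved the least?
the purple cross

(moved 1.3)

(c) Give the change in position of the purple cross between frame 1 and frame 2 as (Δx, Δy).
(-1.2, 0.6)

The purple cross was at (4.2, 8.8) in frame 1 and (3.0, 9.4) in frame 2.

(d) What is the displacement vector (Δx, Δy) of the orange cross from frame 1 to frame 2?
(1.4, -0.8)

The orange cross was at (6.6, 8.9) in frame 1 and (8.0, 8.1) in frame 2.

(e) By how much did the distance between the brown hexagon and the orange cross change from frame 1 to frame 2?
-3.2

Distance in frame 1: 4.8. Distance in frame 2: 1.6.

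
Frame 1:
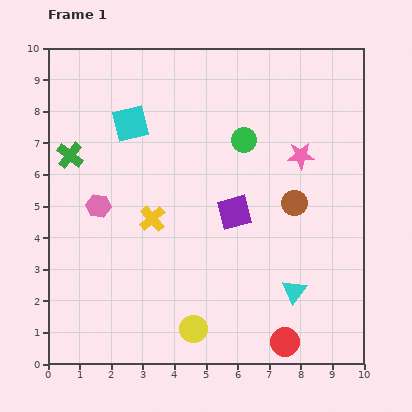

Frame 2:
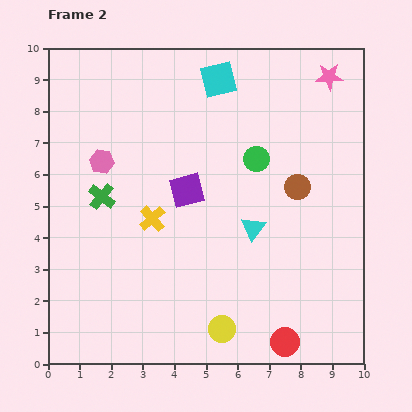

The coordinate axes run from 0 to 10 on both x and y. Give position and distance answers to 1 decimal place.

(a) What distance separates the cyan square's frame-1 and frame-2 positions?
3.1

The cyan square moved from (2.6, 7.6) to (5.4, 9.0), a distance of √(2.8² + 1.4²) ≈ 3.1.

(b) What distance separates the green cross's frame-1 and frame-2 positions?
1.6

The green cross moved from (0.7, 6.6) to (1.7, 5.3), a distance of √(1.0² + 1.3²) ≈ 1.6.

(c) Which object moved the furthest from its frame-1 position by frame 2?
the cyan square

(moved 3.1; next 2.7)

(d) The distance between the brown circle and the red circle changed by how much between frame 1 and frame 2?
+0.5

Distance in frame 1: 4.4. Distance in frame 2: 4.9.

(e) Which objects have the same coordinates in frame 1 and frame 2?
the red circle, the yellow cross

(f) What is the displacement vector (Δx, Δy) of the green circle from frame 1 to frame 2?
(0.4, -0.6)

The green circle was at (6.2, 7.1) in frame 1 and (6.6, 6.5) in frame 2.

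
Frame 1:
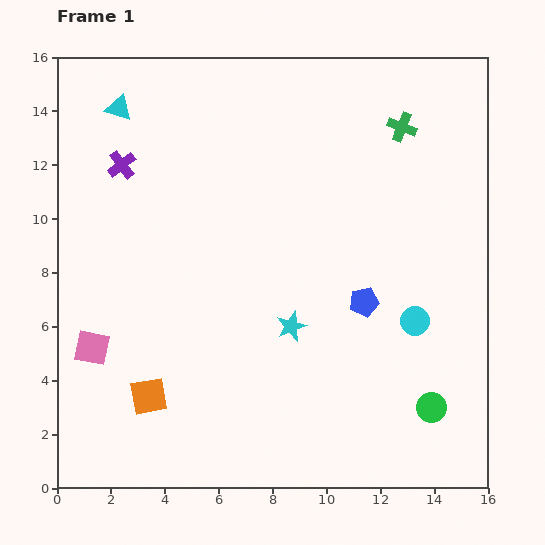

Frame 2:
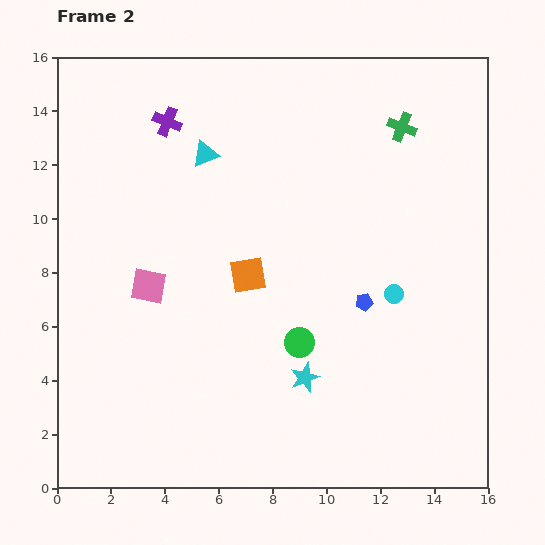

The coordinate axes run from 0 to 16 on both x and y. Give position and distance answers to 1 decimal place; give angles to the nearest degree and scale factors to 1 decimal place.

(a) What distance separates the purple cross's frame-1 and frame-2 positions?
2.3

The purple cross moved from (2.4, 12.0) to (4.1, 13.6), a distance of √(1.7² + 1.6²) ≈ 2.3.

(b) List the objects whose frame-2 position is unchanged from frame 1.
the green cross, the blue pentagon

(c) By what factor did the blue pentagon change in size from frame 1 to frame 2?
0.6×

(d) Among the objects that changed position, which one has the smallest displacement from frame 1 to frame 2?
the cyan circle

(moved 1.3)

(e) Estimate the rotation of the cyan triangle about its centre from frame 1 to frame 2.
40° counter-clockwise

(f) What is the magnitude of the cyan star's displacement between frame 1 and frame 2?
2.0

The cyan star moved from (8.7, 6.0) to (9.2, 4.1), a distance of √(0.5² + 1.9²) ≈ 2.0.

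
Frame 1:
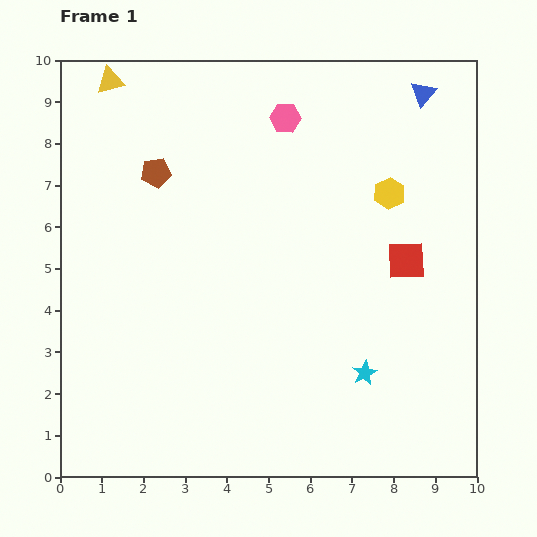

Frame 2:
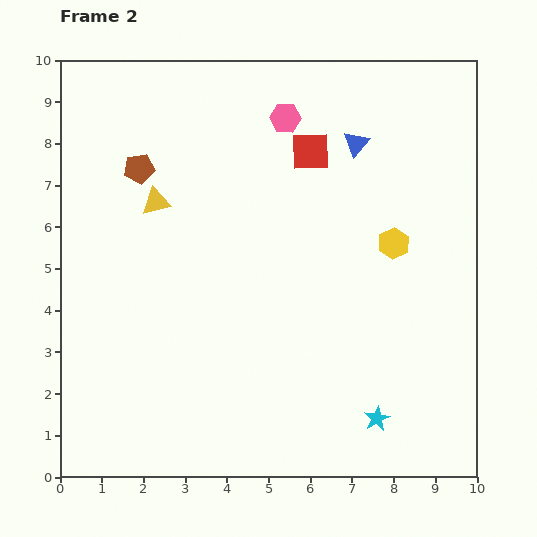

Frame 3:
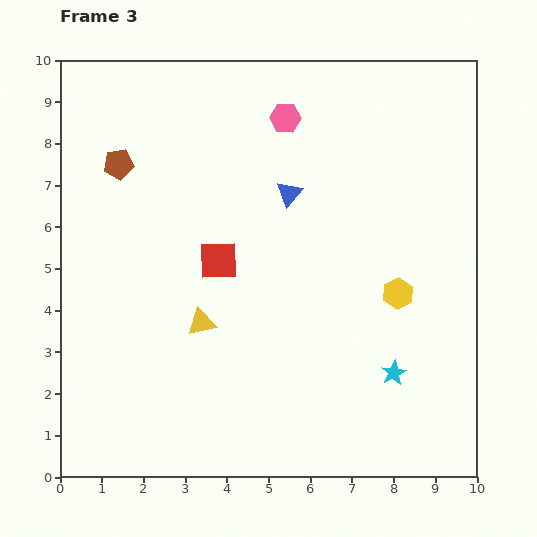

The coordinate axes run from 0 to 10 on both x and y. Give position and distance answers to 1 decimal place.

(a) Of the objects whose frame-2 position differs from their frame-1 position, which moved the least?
the brown pentagon

(moved 0.4)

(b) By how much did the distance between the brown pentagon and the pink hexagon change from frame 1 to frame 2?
+0.3

Distance in frame 1: 3.4. Distance in frame 2: 3.7.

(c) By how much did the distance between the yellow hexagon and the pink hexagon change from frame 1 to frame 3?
+1.9

Distance in frame 1: 3.1. Distance in frame 3: 5.0.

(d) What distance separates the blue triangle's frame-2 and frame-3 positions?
2.0

The blue triangle moved from (7.1, 8.0) to (5.5, 6.8), a distance of √(1.6² + 1.2²) ≈ 2.0.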